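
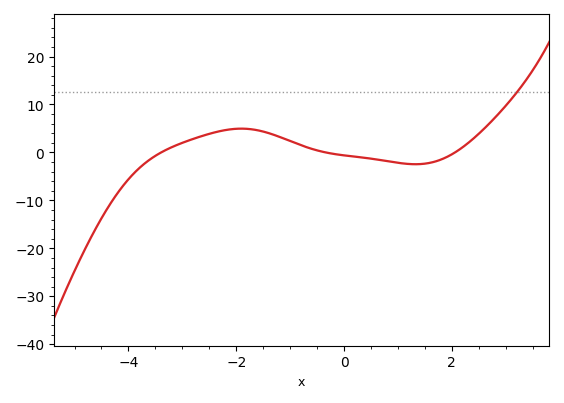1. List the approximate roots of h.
-3.39, -0.34, 2.06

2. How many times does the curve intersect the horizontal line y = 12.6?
1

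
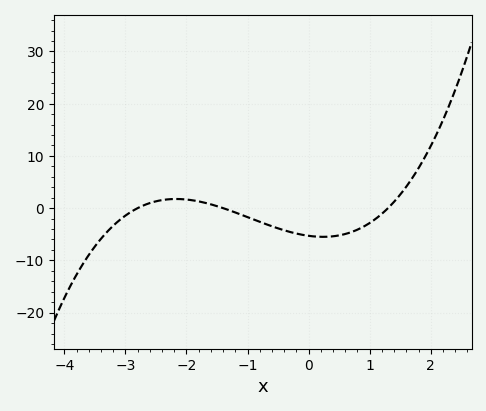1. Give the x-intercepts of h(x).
-2.8, -1.4, 1.3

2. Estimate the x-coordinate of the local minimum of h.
0.235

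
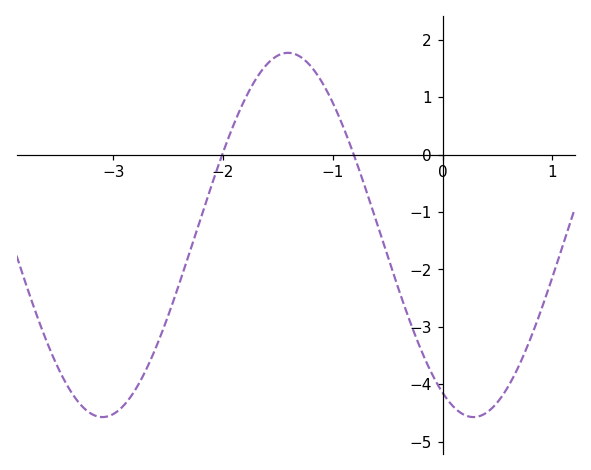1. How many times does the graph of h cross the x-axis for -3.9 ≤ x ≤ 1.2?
2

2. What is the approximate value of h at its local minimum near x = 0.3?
-4.6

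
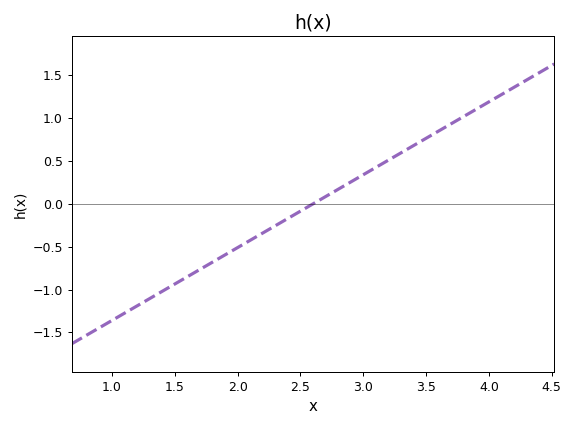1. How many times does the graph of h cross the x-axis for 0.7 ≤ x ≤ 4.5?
1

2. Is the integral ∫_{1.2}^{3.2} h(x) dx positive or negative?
negative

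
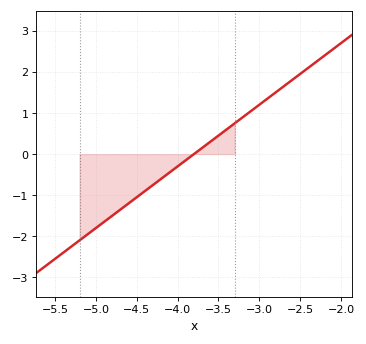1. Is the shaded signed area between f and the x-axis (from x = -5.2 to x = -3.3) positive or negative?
negative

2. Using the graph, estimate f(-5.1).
-2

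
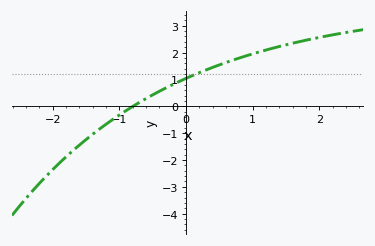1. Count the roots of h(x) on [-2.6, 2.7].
1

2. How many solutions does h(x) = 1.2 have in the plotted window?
1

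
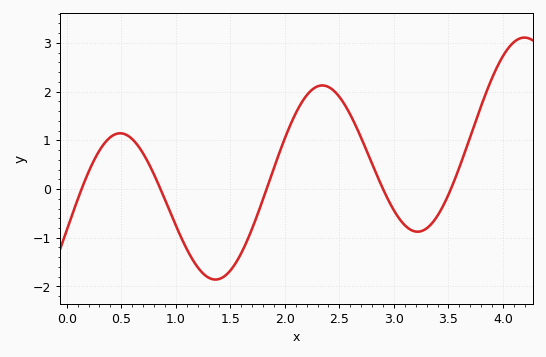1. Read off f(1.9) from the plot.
0.432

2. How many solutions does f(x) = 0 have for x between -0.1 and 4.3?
5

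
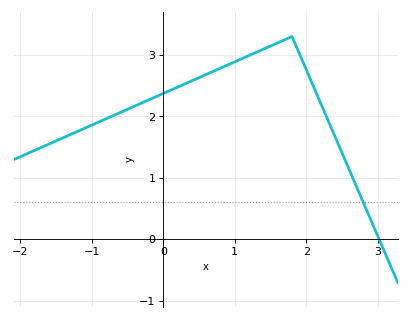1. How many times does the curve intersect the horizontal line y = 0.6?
1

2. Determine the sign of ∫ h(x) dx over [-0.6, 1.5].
positive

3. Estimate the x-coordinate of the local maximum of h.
1.8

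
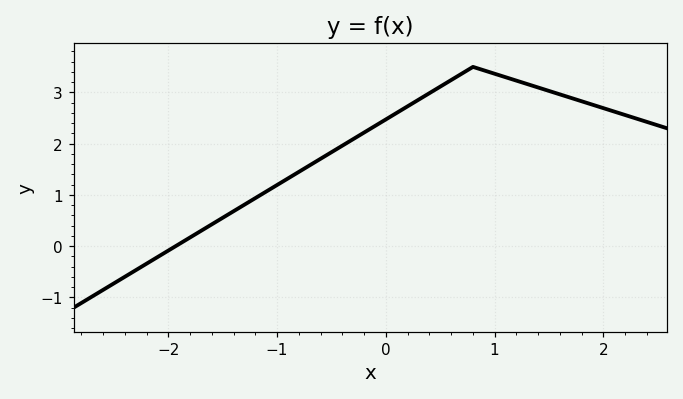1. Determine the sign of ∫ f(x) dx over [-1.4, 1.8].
positive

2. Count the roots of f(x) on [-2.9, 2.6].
1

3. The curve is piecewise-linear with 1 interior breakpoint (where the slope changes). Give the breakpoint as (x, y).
(0.8, 3.5)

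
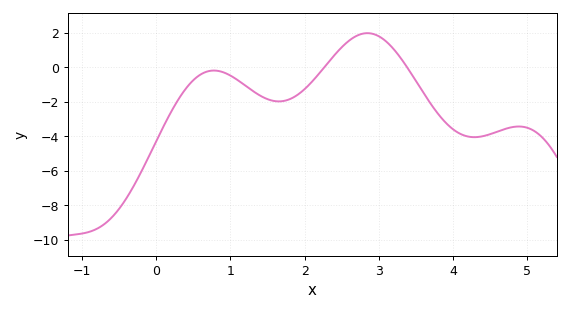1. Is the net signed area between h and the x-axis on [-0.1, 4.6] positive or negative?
negative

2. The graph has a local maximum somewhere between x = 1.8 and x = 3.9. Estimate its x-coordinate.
2.8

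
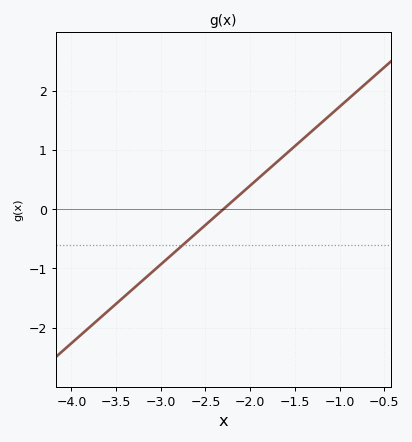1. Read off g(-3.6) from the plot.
-1.73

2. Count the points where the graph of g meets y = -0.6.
1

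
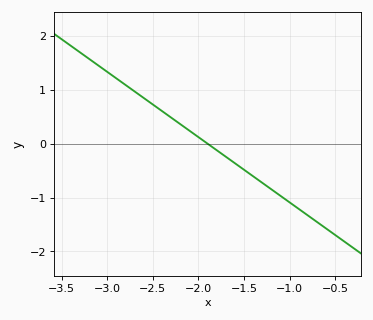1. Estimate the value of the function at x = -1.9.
0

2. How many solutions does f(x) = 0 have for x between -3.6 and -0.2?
1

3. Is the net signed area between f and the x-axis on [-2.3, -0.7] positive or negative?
negative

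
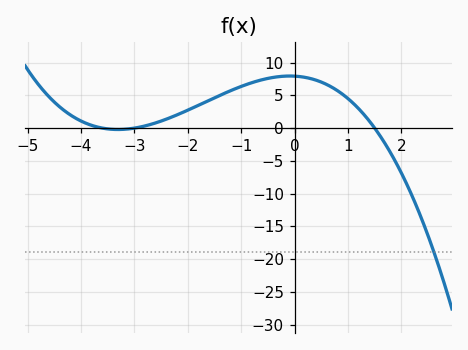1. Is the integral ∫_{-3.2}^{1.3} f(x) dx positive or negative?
positive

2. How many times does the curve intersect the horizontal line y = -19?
1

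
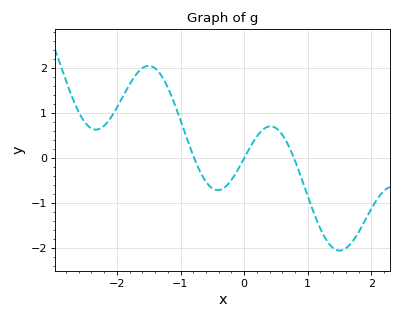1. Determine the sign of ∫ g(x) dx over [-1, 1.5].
negative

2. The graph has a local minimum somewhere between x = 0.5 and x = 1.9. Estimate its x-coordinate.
1.5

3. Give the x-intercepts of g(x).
-0.8, 0, 0.8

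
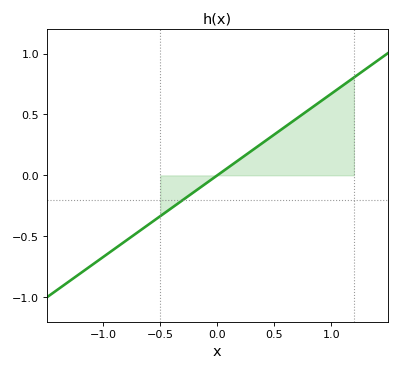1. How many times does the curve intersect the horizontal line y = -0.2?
1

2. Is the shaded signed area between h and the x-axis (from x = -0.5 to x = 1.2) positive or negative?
positive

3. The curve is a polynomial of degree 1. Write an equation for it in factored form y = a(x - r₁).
y = 0.67(x - 0)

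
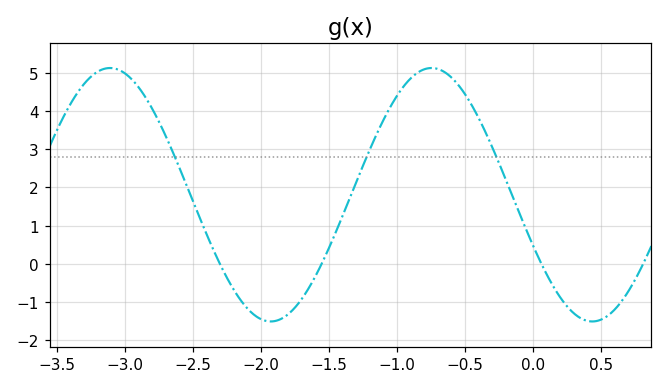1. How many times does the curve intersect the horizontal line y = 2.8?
3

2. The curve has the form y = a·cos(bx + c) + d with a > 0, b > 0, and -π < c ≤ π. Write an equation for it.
y = 3.32cos(2.7x + 2) + 1.81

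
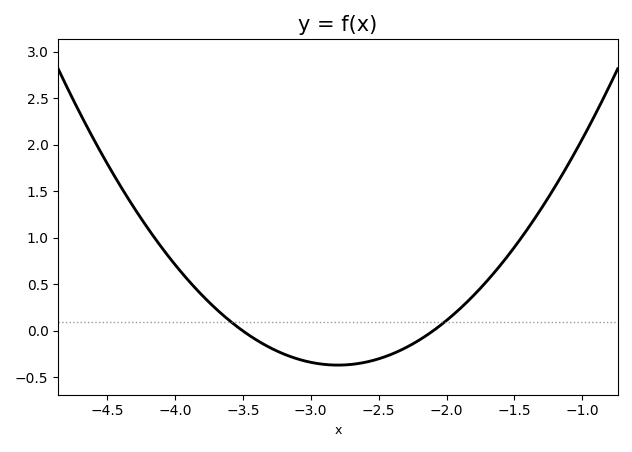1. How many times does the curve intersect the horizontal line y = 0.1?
2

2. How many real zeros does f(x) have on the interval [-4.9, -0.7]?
2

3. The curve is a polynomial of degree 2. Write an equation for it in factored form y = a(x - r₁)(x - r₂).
y = 0.75(x + 3.5)(x + 2.1)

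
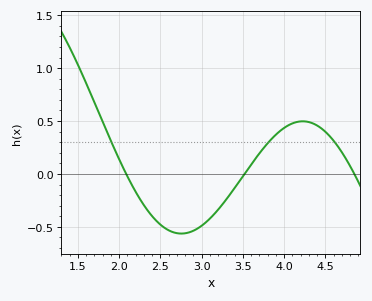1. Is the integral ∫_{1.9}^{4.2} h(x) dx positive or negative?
negative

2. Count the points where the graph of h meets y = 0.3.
3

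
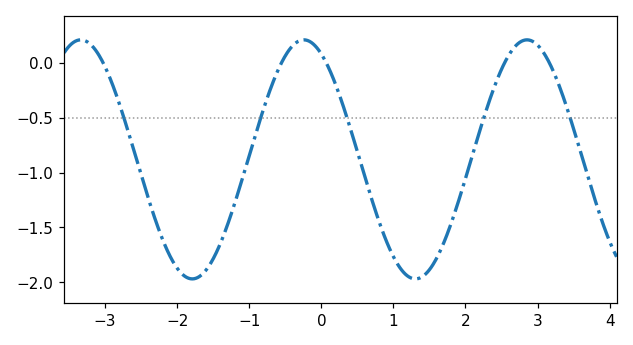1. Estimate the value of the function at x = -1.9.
-1.94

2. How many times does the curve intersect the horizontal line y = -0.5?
5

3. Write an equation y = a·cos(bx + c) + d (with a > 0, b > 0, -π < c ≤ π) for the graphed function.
y = 1.09cos(2.03x + 0.492) - 0.88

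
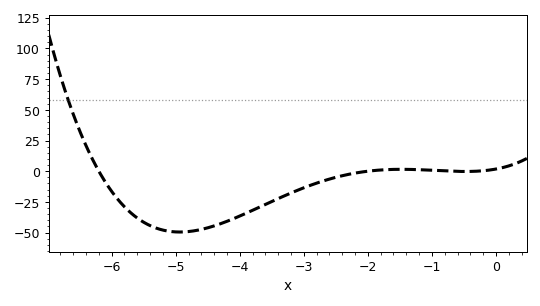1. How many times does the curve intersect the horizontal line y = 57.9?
1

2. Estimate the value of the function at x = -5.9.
-23.2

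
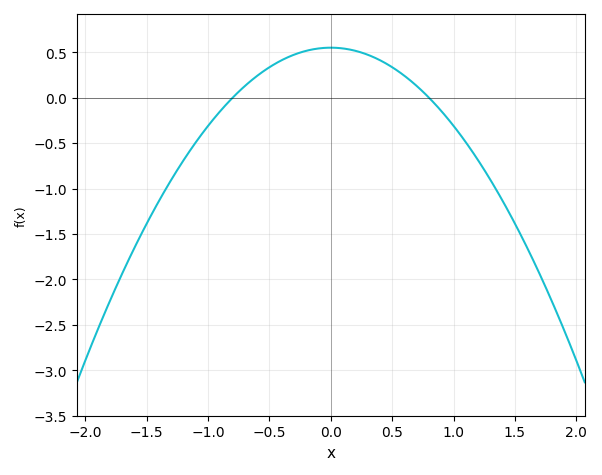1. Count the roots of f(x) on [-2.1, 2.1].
2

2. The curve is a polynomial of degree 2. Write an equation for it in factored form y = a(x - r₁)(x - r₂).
y = -0.86(x + 0.8)(x - 0.8)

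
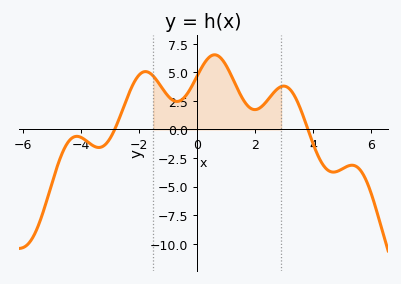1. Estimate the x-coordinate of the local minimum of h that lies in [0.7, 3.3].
2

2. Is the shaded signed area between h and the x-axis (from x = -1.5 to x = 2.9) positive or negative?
positive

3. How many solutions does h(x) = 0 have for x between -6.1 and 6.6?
2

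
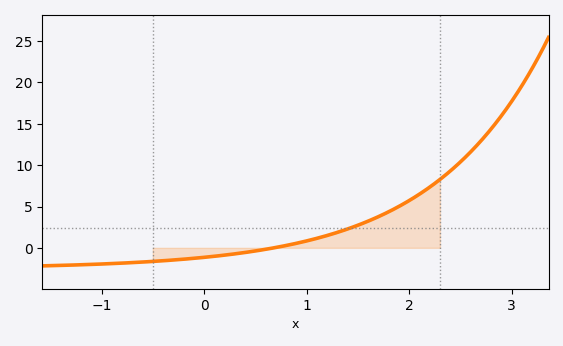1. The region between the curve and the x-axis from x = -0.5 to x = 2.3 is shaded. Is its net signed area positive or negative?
positive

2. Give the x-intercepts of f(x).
0.7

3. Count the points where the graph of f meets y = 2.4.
1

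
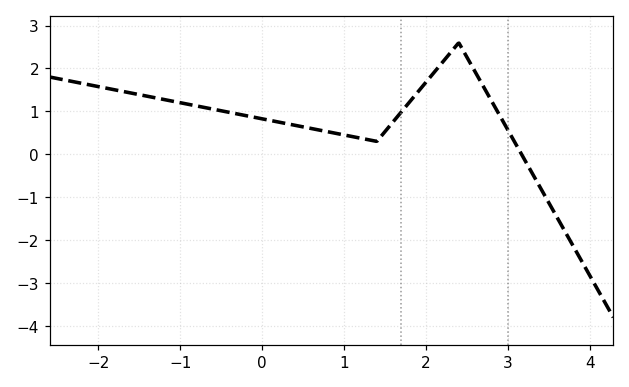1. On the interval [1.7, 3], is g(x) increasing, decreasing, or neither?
neither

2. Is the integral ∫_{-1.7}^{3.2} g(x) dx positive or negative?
positive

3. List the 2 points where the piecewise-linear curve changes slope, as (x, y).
(1.4, 0.3); (2.4, 2.6)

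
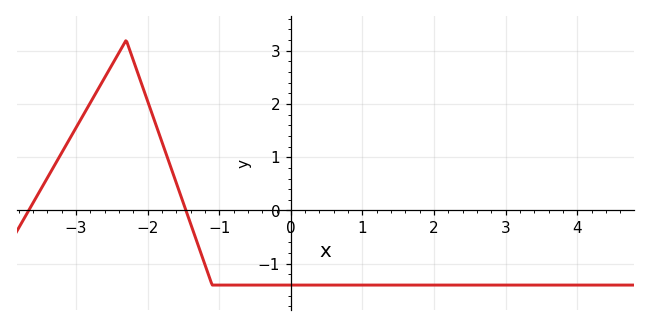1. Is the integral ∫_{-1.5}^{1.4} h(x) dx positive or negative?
negative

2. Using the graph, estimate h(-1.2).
-1.02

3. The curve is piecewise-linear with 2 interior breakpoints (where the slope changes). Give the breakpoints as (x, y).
(-2.3, 3.2); (-1.1, -1.4)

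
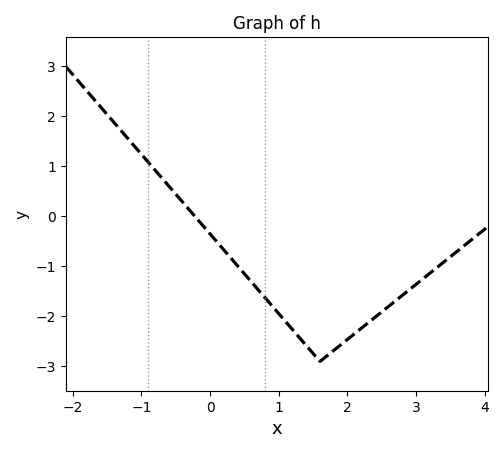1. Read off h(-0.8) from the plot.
0.9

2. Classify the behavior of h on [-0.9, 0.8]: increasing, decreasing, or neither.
decreasing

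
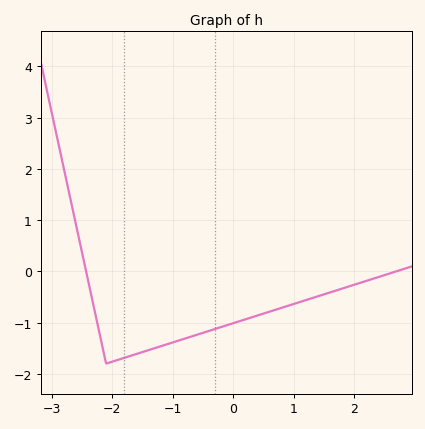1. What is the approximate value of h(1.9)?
-0.297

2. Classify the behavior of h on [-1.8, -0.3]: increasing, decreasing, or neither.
increasing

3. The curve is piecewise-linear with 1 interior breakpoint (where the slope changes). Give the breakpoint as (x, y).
(-2.1, -1.8)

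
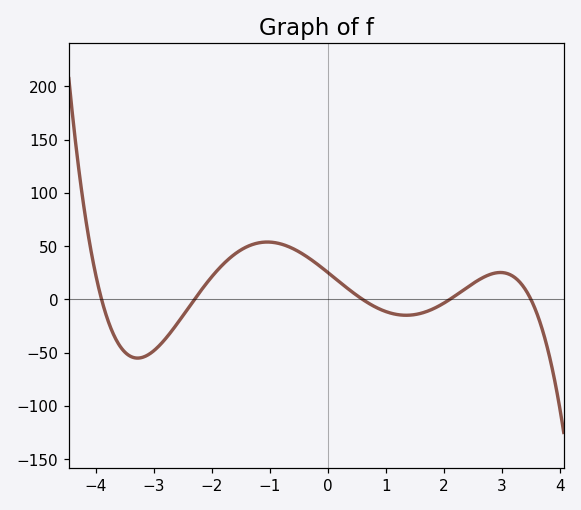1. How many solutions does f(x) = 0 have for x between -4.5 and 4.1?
5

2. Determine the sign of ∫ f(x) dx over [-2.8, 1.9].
positive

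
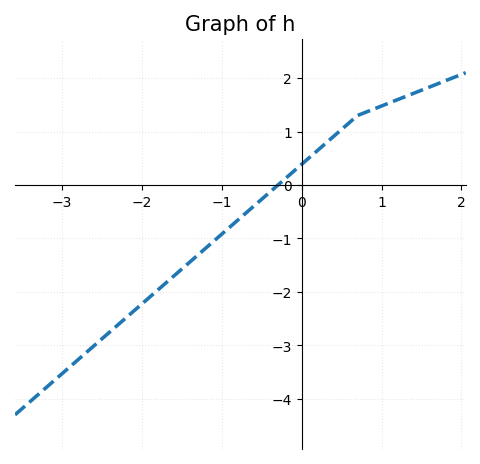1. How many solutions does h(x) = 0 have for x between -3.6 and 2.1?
1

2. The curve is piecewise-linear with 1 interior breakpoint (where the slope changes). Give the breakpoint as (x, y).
(0.7, 1.3)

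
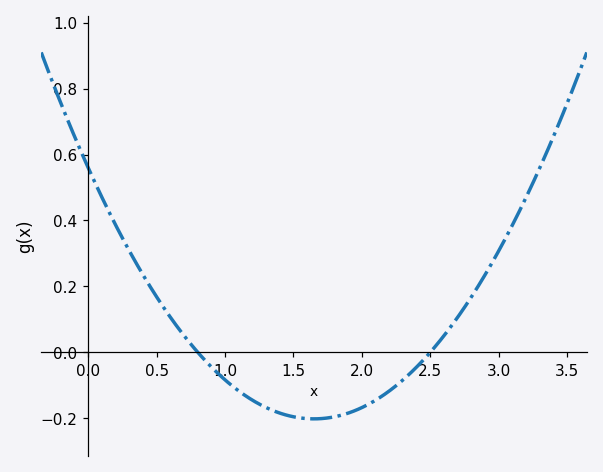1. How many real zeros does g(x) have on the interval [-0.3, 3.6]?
2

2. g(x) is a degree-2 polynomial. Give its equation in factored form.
y = 0.28(x - 0.8)(x - 2.5)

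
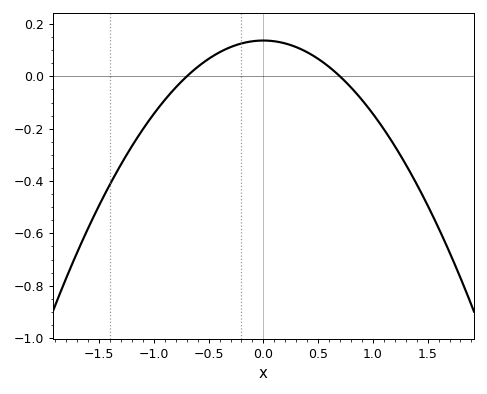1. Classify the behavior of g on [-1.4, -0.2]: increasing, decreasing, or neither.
increasing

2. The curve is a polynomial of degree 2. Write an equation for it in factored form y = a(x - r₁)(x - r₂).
y = -0.28(x + 0.7)(x - 0.7)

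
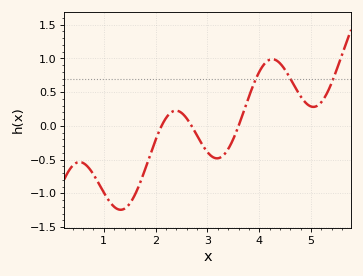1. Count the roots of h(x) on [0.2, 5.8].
3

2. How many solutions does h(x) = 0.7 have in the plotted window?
3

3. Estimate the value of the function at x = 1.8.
-0.65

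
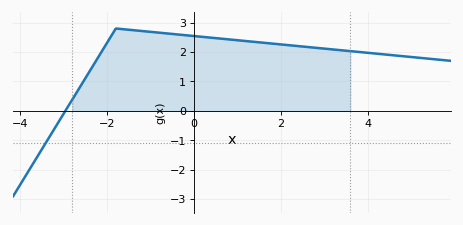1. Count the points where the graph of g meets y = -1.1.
1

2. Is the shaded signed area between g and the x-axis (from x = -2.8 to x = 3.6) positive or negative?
positive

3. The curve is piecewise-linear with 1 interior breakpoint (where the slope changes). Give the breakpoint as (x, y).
(-1.8, 2.8)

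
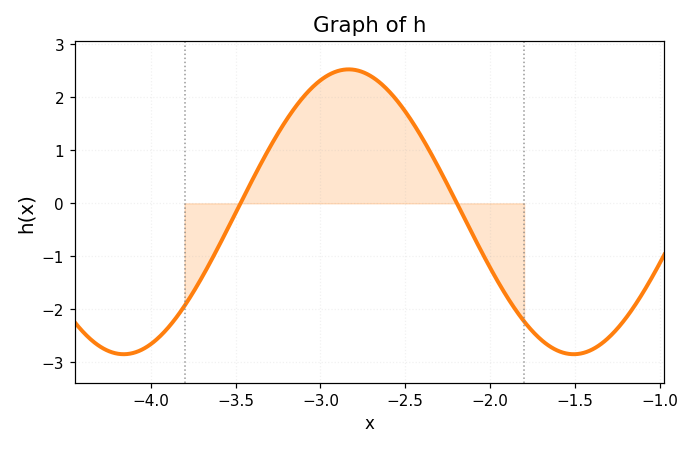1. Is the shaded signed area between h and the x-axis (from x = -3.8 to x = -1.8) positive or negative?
positive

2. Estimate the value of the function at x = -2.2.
0.028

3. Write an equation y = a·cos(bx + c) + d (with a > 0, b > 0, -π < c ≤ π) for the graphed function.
y = 2.69cos(2.37x + 0.432) - 0.16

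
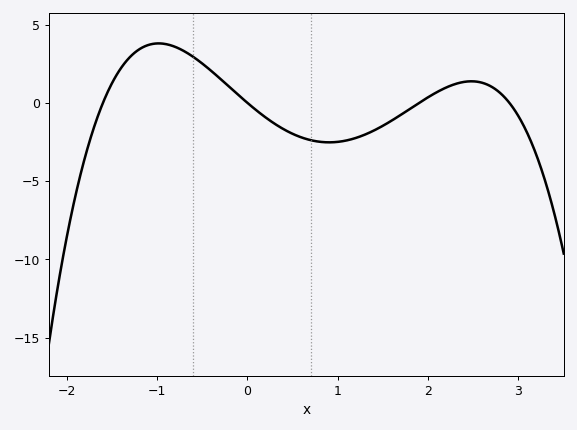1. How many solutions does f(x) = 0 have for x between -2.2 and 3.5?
4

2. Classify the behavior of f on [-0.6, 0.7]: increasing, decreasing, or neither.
decreasing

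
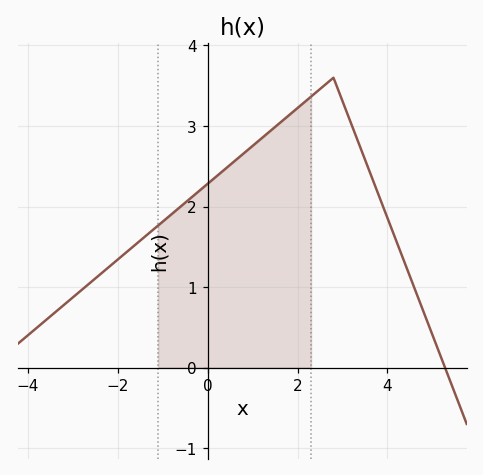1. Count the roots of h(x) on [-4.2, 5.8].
1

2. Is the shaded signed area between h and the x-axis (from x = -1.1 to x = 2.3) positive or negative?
positive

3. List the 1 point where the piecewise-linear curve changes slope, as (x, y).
(2.8, 3.6)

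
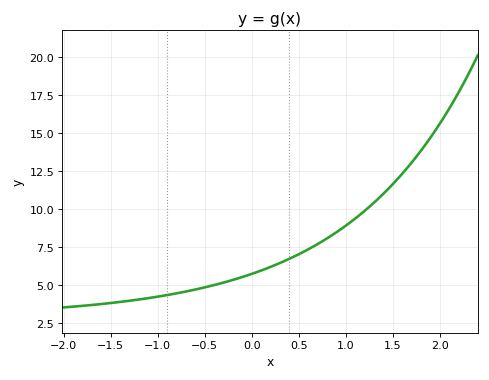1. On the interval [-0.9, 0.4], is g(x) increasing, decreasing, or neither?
increasing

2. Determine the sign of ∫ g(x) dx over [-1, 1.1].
positive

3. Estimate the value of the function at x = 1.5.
11.6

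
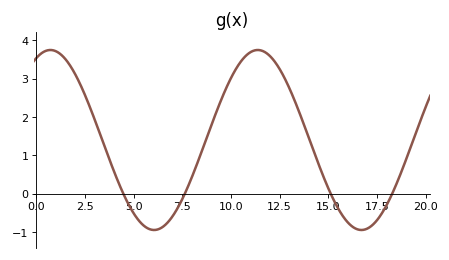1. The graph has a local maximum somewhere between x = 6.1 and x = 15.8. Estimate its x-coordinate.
11.5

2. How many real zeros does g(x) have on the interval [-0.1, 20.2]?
4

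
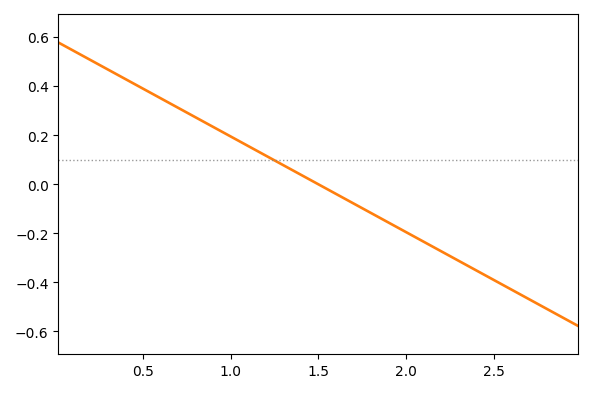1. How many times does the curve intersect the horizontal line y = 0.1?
1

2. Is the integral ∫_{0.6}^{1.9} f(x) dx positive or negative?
positive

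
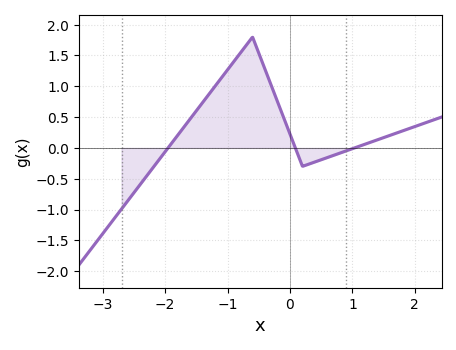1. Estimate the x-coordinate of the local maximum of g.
-0.601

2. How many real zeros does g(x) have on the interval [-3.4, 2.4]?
3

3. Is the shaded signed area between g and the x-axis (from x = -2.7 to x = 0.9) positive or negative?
positive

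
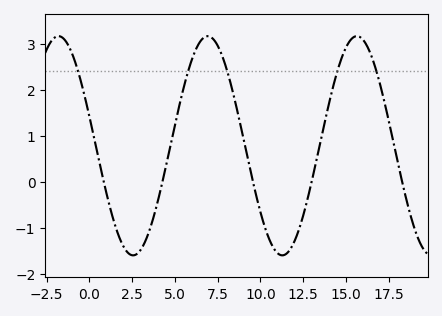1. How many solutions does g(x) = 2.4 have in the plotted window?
5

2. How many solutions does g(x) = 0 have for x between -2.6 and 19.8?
5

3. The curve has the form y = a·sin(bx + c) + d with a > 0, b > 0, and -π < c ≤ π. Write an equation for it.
y = 2.38sin(0.72x + 2.87) + 0.78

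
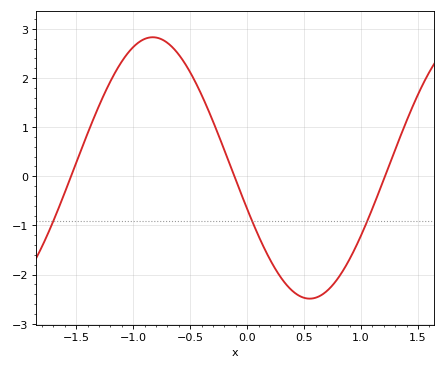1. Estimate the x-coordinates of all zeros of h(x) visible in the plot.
-1.55, -0.1, 1.2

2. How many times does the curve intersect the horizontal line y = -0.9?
3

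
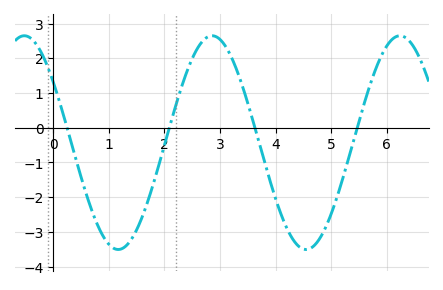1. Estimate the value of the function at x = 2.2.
0.6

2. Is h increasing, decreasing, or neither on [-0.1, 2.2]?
neither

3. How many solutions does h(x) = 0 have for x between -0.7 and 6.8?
4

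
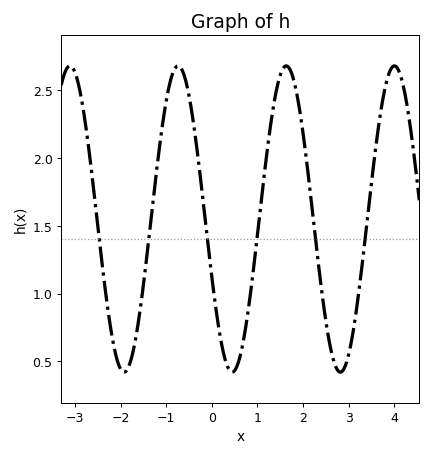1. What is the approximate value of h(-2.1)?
0.539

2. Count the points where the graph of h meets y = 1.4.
6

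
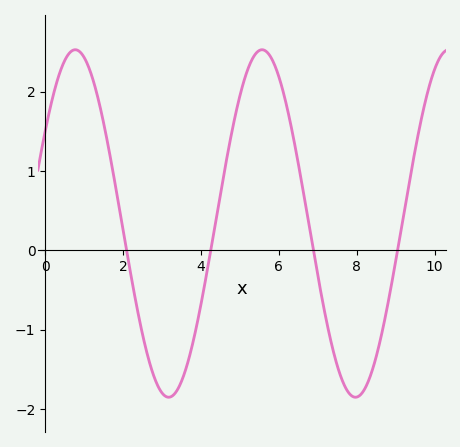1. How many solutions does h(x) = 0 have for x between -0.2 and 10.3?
4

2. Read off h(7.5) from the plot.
-1.46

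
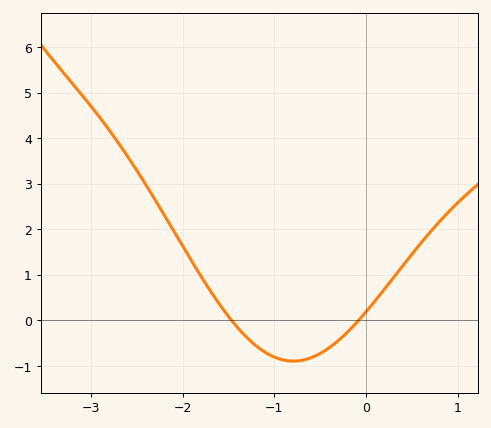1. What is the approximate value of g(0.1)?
0.432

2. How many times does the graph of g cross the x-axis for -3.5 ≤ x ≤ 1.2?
2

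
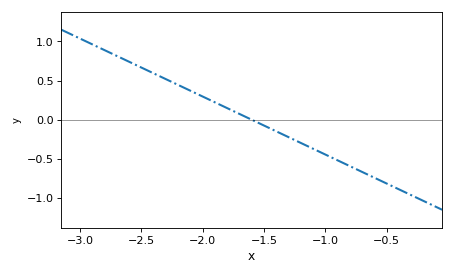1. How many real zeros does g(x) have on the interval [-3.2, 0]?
1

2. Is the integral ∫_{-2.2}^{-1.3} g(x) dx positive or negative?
positive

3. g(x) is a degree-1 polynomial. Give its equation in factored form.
y = -0.74(x + 1.6)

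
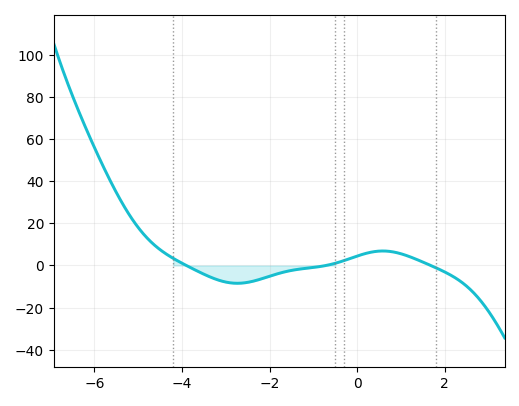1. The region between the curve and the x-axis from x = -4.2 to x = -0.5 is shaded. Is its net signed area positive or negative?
negative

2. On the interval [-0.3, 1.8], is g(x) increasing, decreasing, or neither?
neither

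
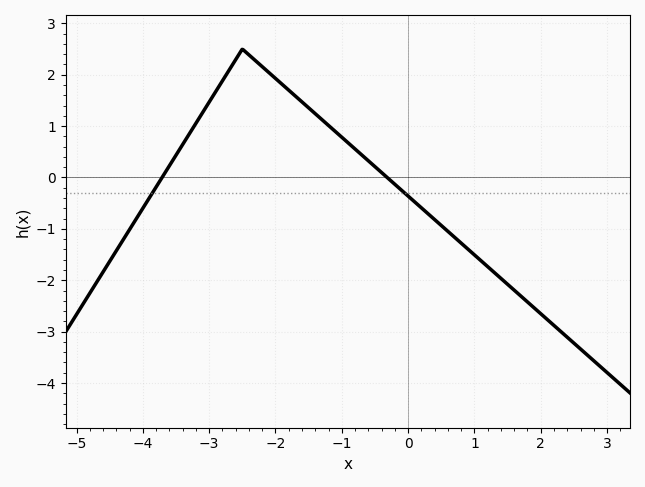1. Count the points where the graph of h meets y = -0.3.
2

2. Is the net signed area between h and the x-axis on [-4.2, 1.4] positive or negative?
positive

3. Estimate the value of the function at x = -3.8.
-0.2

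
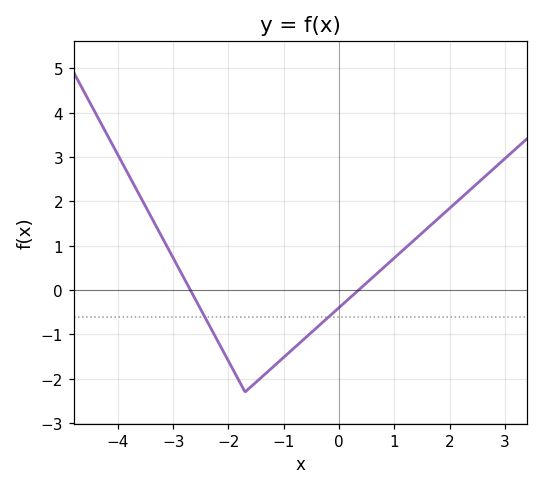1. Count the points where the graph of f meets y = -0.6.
2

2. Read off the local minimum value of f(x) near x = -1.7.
-2.3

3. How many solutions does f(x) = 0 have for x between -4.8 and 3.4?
2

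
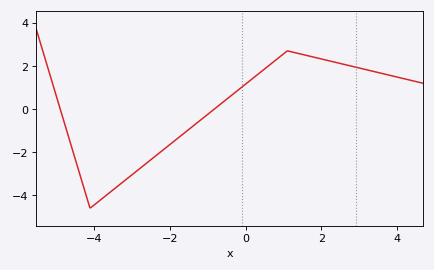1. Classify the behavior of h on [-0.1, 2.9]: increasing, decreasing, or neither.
neither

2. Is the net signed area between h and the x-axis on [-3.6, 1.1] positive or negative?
negative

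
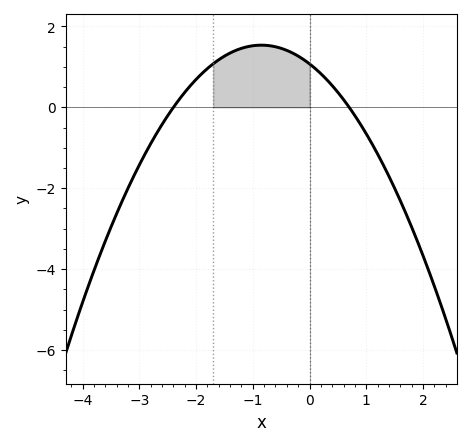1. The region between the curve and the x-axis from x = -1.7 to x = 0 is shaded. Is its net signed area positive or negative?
positive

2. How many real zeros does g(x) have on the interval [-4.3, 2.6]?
2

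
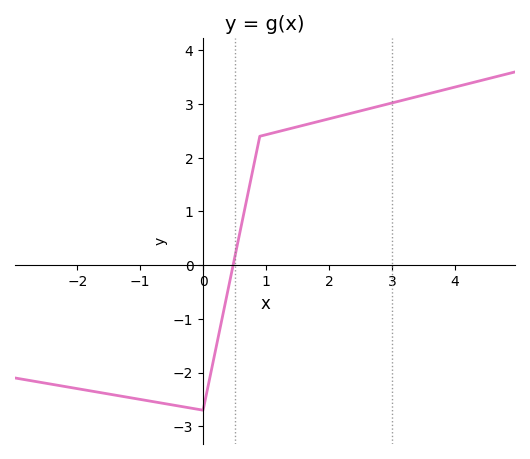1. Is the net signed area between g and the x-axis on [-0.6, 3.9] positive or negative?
positive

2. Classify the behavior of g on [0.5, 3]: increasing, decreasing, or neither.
increasing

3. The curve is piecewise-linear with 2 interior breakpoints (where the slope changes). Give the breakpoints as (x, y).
(0, -2.7); (0.9, 2.4)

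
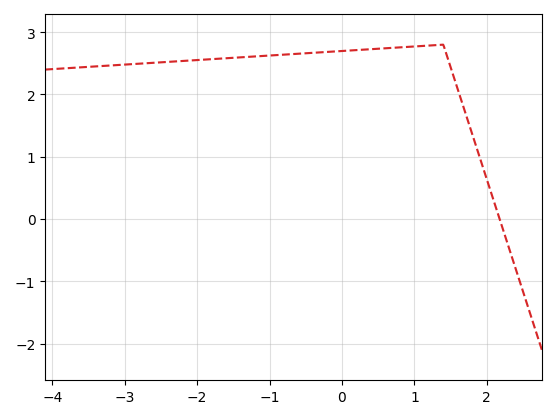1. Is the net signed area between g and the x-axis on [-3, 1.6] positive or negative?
positive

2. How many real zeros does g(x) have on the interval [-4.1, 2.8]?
1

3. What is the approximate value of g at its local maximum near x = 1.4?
2.8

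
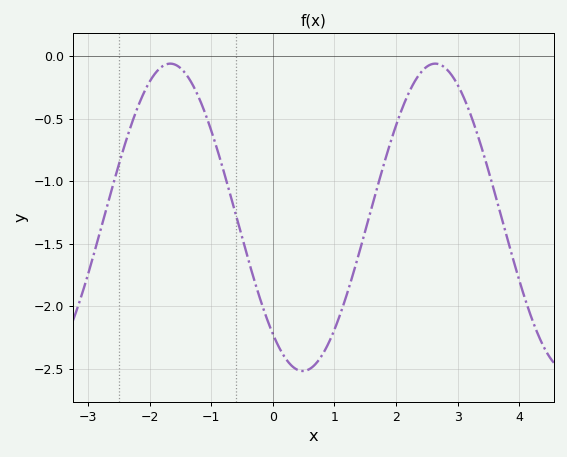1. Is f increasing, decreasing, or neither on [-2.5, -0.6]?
neither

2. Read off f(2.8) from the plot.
-0.094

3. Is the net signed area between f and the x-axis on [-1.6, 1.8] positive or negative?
negative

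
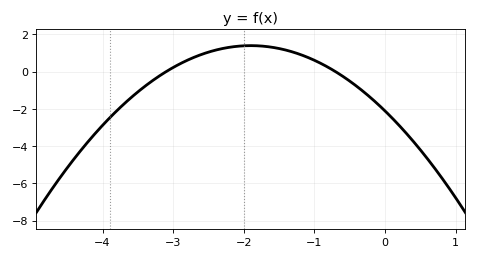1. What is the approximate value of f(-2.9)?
0.427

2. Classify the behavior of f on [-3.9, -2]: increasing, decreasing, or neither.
increasing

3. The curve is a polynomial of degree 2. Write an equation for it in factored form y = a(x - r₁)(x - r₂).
y = -0.97(x + 3.1)(x + 0.7)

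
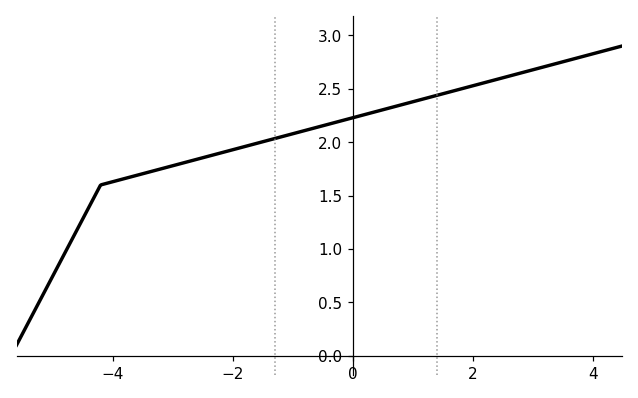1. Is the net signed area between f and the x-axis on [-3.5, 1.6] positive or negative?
positive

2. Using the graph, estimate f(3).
2.68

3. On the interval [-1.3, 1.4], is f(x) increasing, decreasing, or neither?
increasing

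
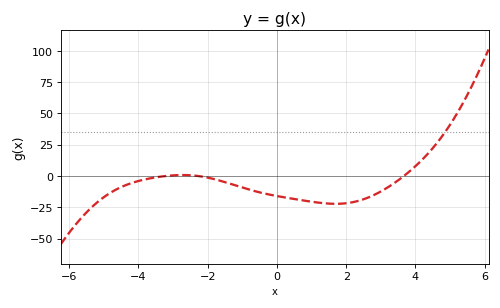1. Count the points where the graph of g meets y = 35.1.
1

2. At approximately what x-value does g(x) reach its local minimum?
1.7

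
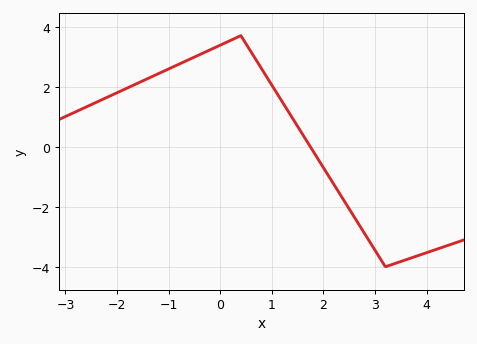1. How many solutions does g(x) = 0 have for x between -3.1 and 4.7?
1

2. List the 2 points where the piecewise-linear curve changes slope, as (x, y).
(0.4, 3.7); (3.2, -4)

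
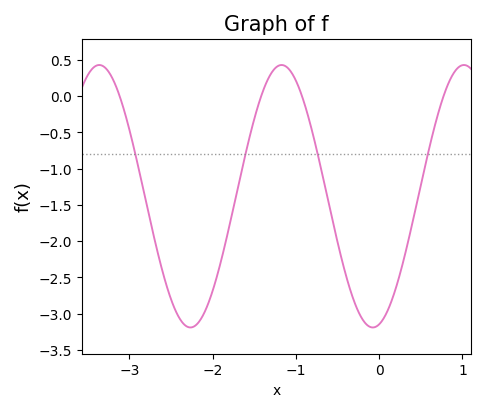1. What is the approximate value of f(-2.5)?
-2.8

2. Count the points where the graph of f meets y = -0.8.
4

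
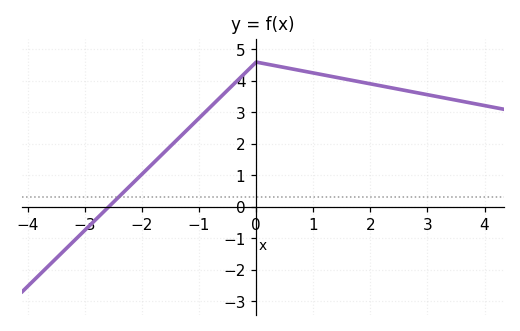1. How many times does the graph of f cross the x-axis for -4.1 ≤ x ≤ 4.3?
1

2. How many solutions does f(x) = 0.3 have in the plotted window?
1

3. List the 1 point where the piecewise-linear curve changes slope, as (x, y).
(0, 4.6)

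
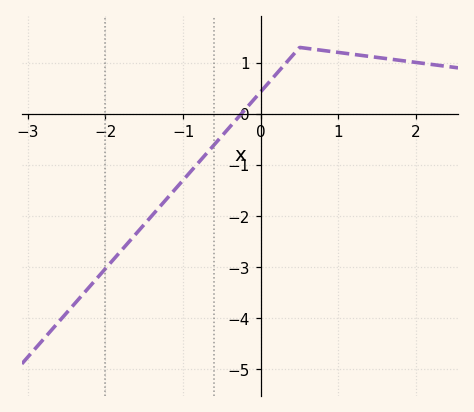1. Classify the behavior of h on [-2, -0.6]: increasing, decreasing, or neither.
increasing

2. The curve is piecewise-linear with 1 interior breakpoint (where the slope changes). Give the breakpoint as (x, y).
(0.5, 1.3)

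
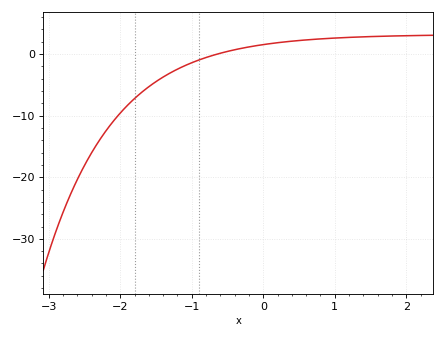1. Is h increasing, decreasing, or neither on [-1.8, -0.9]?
increasing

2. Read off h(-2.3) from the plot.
-14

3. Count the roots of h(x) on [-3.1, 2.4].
1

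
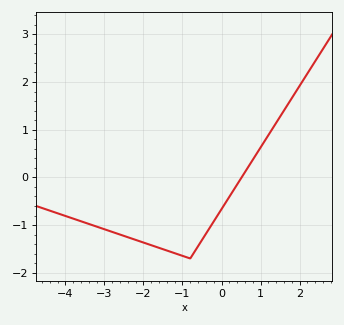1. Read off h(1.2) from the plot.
0.886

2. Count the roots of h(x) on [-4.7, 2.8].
1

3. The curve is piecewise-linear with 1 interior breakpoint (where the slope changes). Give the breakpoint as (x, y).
(-0.8, -1.7)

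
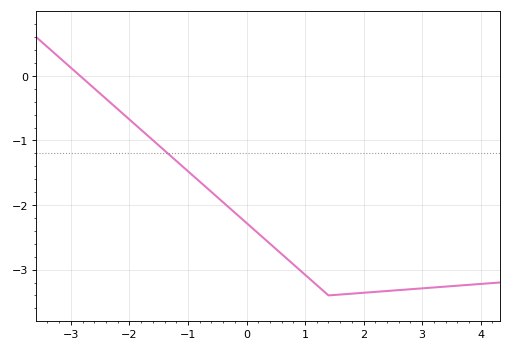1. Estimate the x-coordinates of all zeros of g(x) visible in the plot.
-2.84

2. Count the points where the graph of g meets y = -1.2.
1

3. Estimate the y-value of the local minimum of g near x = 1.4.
-3.4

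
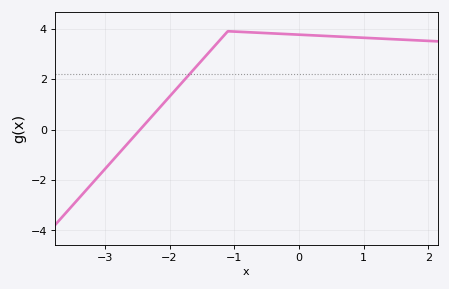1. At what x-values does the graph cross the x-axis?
-2.5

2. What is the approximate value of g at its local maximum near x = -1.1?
3.8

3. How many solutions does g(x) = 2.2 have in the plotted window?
1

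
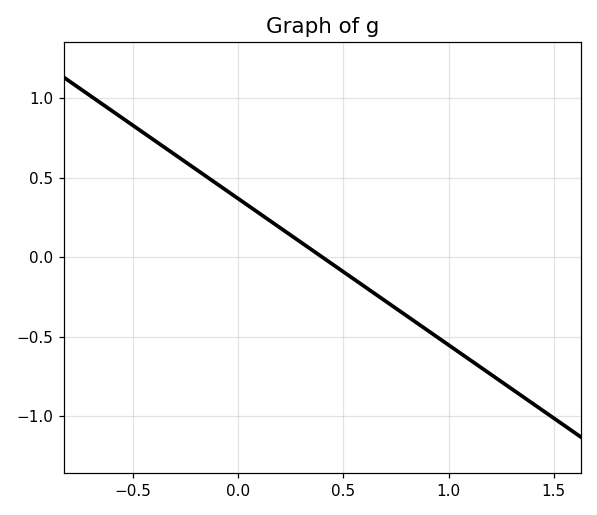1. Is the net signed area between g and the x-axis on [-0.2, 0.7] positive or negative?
positive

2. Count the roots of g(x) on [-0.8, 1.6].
1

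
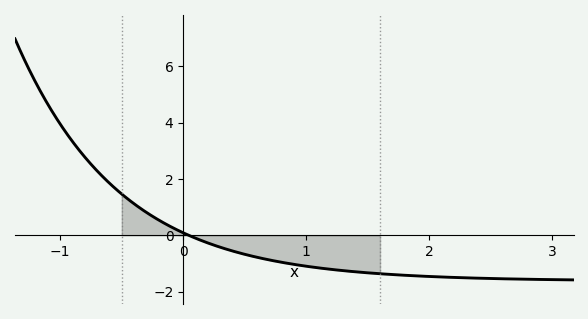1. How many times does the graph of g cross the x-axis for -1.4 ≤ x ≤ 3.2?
1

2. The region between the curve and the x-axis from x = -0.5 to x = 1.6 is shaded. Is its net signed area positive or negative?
negative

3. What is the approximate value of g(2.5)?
-1.6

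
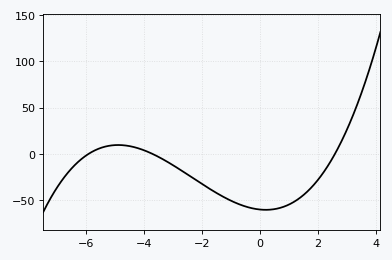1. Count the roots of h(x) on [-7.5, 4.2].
3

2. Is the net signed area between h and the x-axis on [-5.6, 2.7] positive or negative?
negative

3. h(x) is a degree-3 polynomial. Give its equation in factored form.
y = 1.06(x + 5.9)(x + 3.7)(x - 2.6)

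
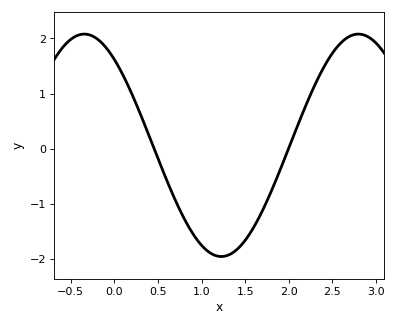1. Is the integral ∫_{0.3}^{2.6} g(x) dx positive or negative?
negative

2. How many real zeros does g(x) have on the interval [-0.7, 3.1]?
2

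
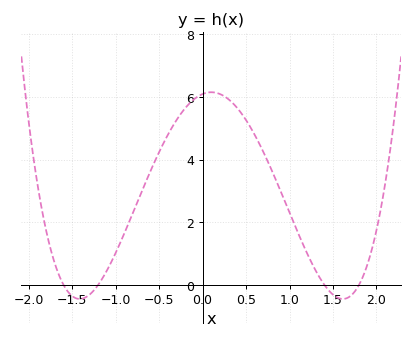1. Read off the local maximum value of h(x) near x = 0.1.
6.2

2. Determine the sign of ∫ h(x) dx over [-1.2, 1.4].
positive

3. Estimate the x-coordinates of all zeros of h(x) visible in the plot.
-1.6, -1.2, 1.4, 1.8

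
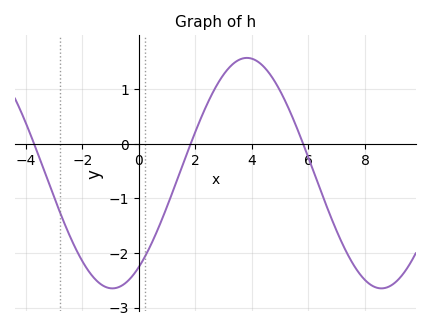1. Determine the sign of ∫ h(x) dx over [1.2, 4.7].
positive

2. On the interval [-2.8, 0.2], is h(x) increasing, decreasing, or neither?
neither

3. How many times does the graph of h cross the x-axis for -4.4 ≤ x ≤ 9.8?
3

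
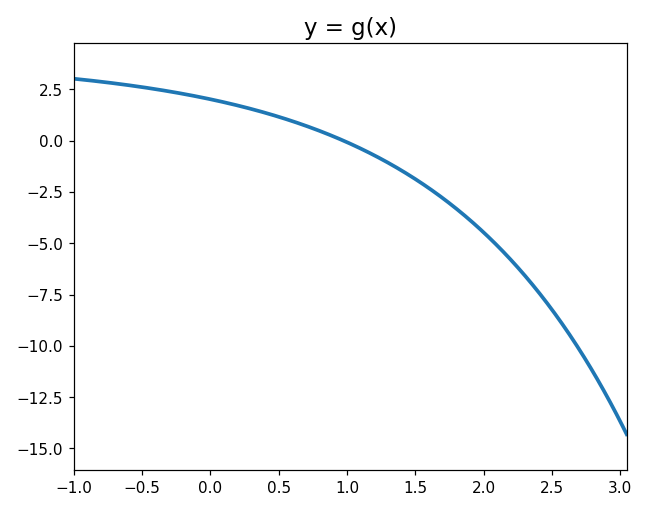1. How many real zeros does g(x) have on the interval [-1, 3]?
1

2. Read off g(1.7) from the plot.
-2.8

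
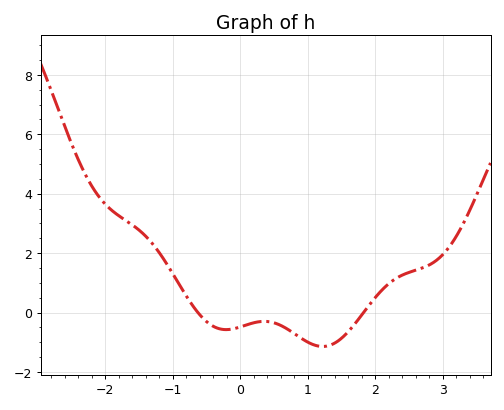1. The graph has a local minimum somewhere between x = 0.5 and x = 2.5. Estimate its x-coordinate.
1.2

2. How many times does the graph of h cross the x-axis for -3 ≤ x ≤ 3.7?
2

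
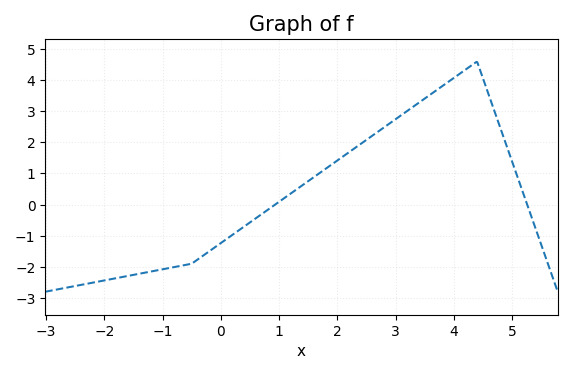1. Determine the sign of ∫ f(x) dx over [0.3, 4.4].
positive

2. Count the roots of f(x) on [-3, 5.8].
2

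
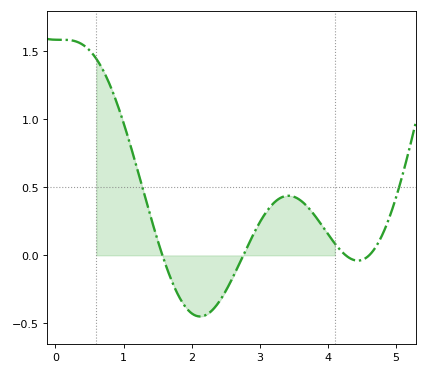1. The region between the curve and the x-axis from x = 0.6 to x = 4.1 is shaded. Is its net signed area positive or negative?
positive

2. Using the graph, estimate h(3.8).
0.3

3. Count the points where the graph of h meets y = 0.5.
2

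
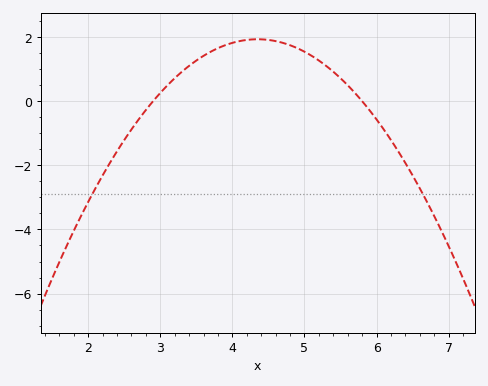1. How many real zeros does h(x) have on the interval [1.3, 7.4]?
2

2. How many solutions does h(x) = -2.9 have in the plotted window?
2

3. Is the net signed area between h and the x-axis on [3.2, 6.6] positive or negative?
positive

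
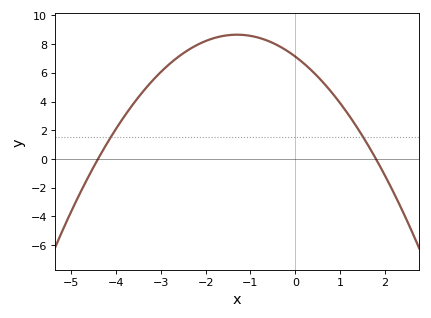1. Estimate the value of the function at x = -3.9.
2.6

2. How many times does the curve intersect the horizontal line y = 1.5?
2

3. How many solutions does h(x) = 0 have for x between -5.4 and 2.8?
2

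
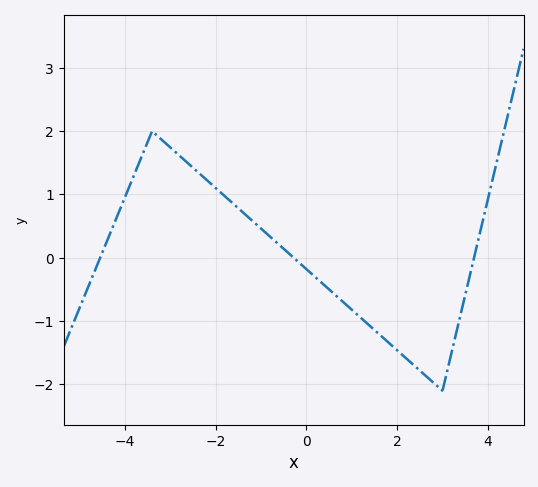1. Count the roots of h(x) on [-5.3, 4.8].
3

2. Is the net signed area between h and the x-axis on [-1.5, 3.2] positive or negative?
negative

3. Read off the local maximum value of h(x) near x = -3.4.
2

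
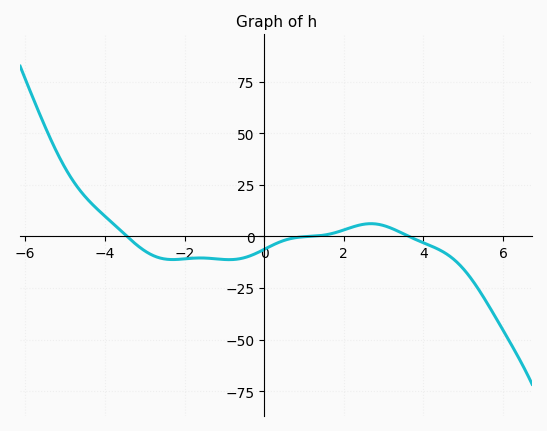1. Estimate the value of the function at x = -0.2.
-8.18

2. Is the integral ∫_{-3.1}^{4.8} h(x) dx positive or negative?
negative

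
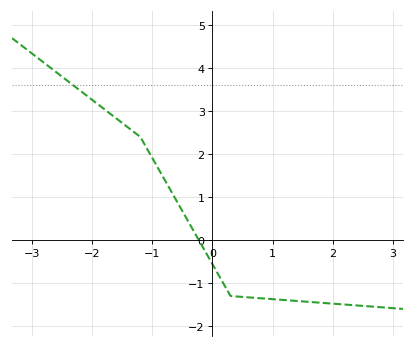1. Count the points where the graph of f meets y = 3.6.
1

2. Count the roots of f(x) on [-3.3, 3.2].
1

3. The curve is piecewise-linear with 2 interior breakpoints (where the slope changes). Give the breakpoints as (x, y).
(-1.2, 2.4); (0.3, -1.3)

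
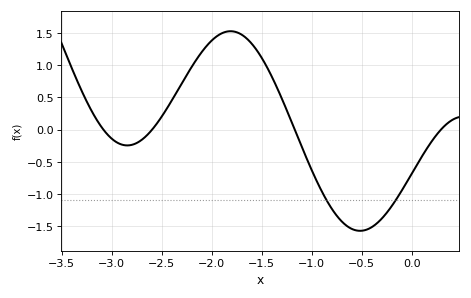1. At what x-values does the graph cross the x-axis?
-3.08, -2.6, -1.17, 0.292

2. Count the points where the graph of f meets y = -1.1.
2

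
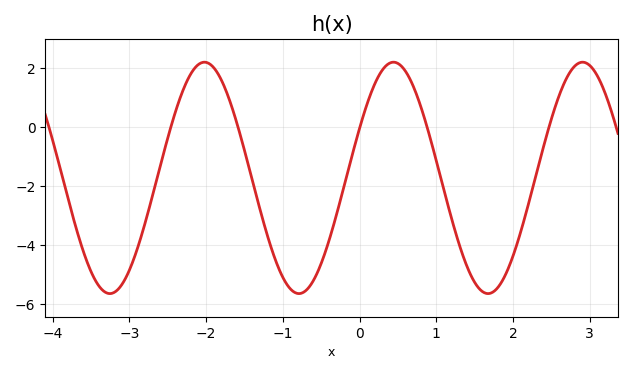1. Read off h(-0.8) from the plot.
-5.64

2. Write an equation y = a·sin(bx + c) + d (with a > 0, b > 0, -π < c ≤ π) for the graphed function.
y = 3.92sin(2.55x + 0.442) - 1.72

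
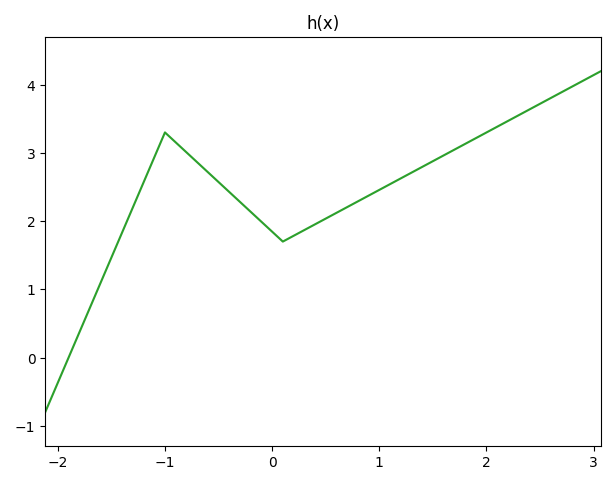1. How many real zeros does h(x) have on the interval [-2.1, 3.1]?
1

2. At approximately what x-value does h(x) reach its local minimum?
0.101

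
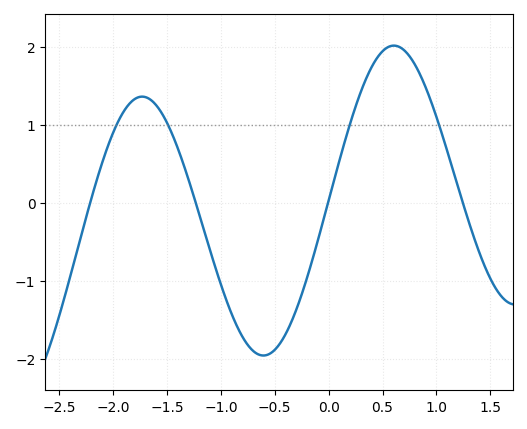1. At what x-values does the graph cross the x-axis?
-2.2, -1.2, 0, 1.2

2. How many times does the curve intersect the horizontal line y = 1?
4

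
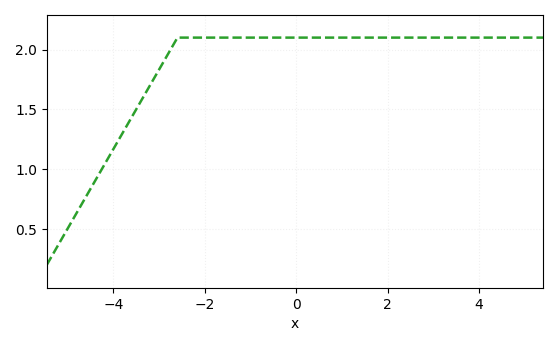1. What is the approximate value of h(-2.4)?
2.1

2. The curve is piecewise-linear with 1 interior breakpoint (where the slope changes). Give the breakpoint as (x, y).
(-2.6, 2.1)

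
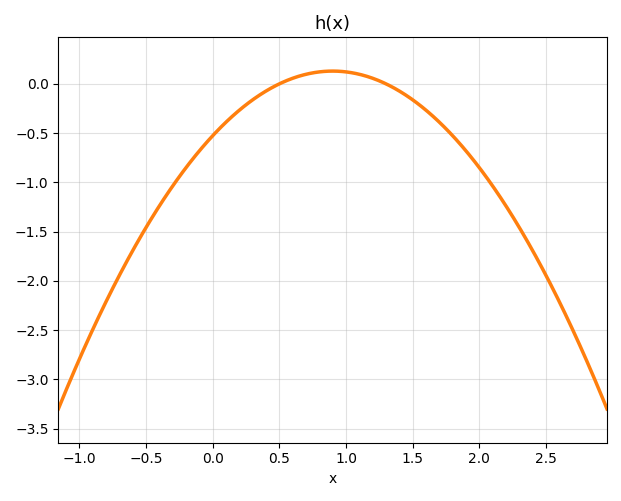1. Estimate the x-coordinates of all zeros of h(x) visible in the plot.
0.5, 1.3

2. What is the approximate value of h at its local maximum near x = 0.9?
0.15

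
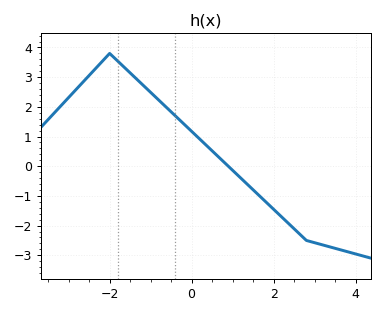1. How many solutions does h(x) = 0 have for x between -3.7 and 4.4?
1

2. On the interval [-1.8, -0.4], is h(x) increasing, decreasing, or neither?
decreasing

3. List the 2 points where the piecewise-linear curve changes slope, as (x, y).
(-2, 3.8); (2.8, -2.5)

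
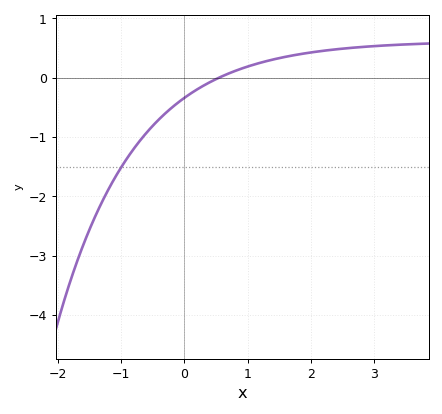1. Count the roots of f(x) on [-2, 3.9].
1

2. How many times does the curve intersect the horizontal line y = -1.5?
1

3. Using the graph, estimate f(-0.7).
-1.06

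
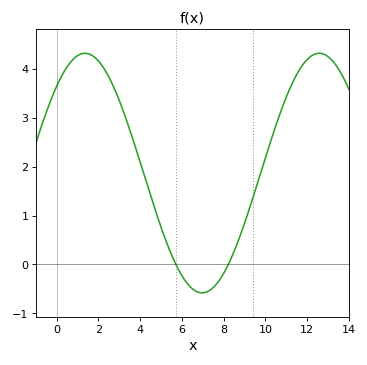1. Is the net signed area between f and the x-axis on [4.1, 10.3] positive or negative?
positive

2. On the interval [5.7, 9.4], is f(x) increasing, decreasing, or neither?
neither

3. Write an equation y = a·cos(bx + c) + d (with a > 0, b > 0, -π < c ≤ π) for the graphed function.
y = 2.45cos(0.56x - 0.76) + 1.87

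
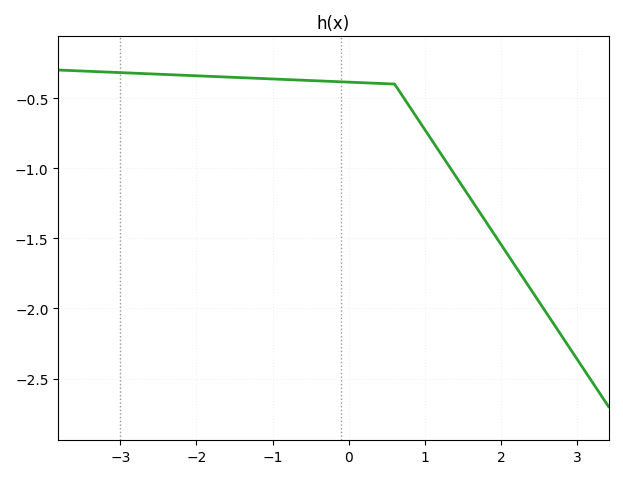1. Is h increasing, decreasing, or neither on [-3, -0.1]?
decreasing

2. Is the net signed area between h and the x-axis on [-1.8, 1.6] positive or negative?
negative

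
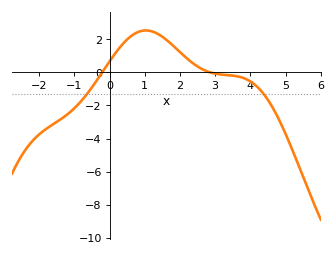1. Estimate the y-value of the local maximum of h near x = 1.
2.52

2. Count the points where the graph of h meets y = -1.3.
2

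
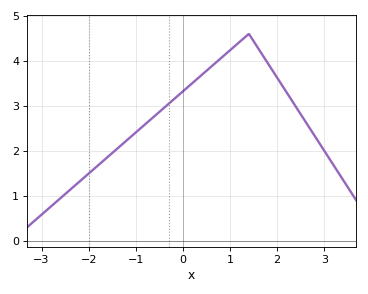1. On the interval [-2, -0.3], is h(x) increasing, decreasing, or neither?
increasing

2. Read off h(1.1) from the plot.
4.33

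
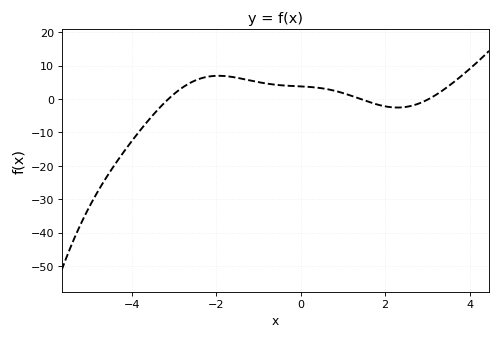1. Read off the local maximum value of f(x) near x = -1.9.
7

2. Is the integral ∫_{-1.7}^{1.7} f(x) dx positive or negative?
positive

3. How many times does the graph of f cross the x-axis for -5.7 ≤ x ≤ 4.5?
3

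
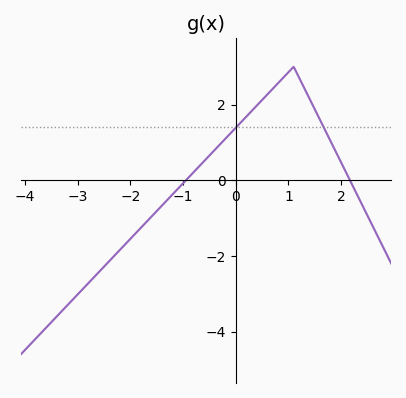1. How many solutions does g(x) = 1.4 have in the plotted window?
2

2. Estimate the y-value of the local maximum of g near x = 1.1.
3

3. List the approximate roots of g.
-0.945, 2.17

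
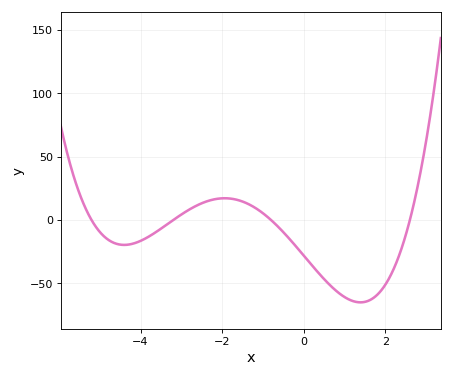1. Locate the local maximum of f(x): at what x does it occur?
-1.94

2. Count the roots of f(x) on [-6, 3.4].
4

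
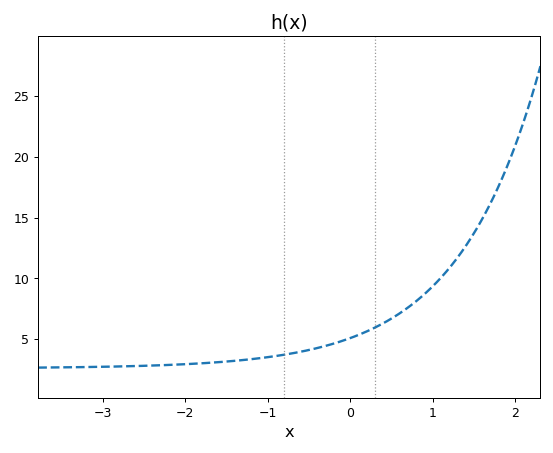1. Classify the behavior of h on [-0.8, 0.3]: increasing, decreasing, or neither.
increasing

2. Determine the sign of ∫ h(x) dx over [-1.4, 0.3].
positive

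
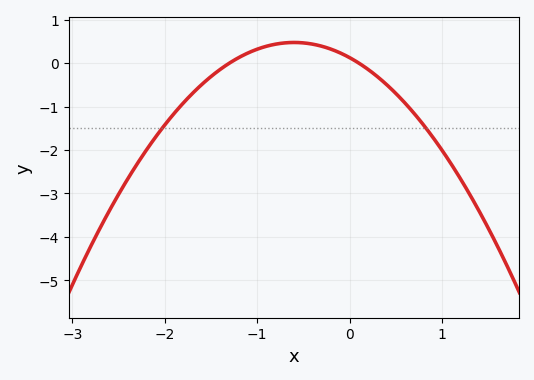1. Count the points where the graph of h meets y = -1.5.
2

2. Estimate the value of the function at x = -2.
-1.4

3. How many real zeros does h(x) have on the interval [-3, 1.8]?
2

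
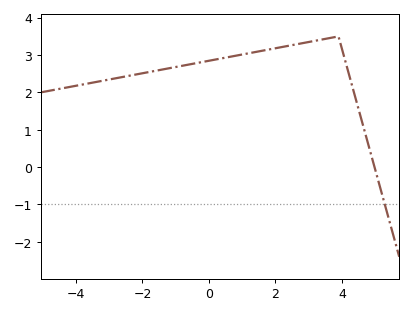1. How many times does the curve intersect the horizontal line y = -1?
1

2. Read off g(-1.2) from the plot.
2.65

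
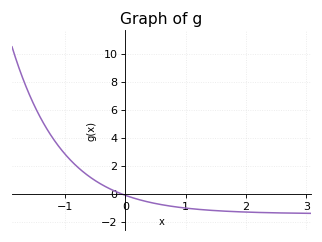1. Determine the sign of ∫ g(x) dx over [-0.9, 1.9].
negative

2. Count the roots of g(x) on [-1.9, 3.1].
1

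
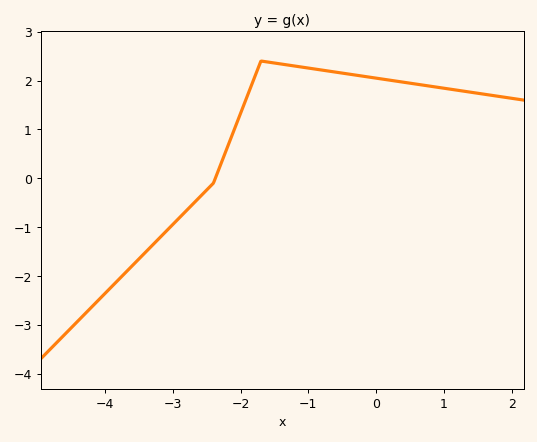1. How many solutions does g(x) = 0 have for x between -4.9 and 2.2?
1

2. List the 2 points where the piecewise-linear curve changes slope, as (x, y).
(-2.4, -0.1); (-1.7, 2.4)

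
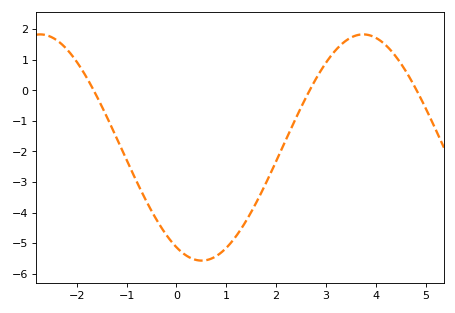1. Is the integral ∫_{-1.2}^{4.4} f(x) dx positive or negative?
negative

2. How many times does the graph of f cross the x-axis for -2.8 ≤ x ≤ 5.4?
3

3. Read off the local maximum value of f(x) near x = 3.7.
1.8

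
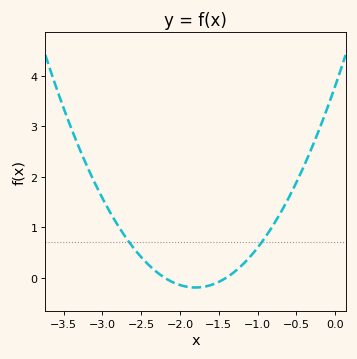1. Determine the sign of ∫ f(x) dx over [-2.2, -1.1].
negative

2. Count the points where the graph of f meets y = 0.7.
2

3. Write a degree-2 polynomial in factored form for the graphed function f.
y = 1.23(x + 2.2)(x + 1.4)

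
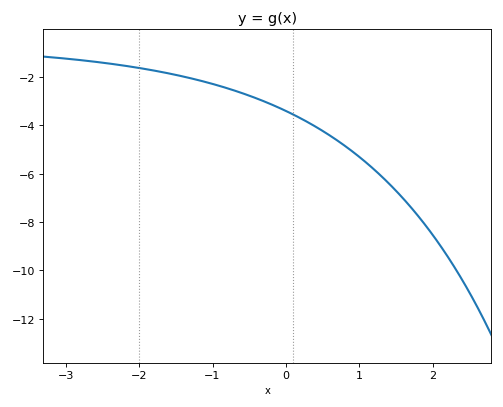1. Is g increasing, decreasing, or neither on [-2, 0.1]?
decreasing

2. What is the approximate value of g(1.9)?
-8.2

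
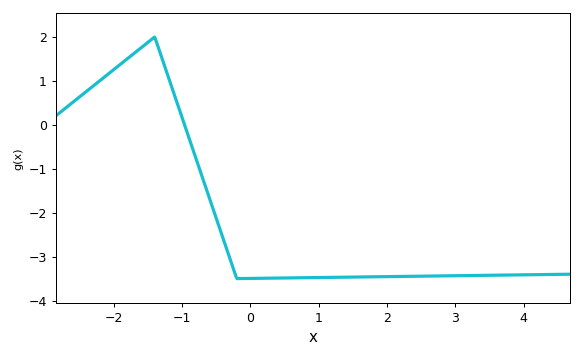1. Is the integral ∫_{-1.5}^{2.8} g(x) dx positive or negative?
negative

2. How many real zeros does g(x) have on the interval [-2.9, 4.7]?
1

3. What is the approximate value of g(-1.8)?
1.5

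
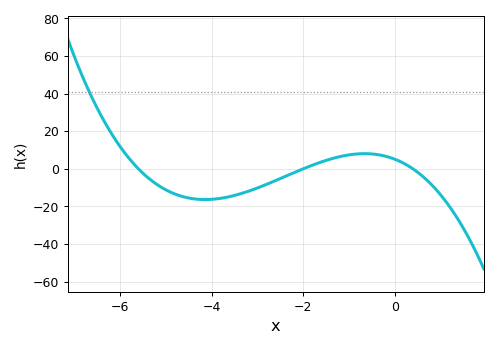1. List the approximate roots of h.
-5.6, -2, 0.4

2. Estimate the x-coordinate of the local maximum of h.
-0.6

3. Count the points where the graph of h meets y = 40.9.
1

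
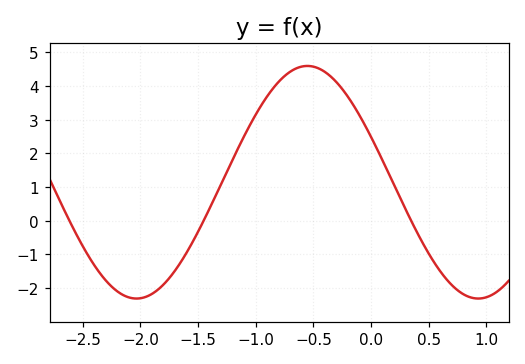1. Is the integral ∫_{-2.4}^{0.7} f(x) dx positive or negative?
positive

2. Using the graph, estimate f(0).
2.5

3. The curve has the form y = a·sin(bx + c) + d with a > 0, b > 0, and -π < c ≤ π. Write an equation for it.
y = 3.45sin(2.1x + 2.7) + 1.14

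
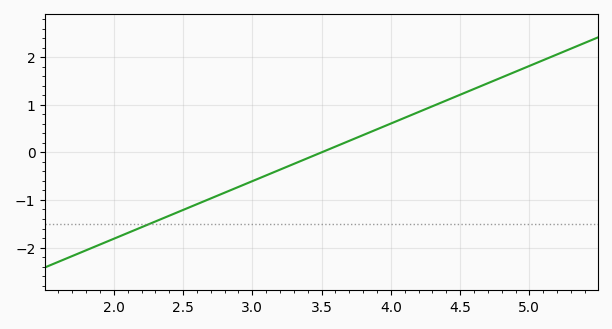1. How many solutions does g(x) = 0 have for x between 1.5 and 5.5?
1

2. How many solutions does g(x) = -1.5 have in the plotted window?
1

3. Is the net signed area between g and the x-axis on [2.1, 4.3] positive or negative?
negative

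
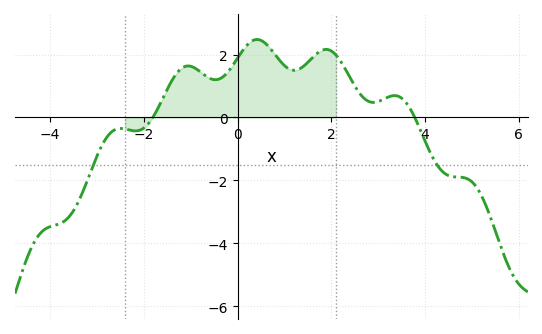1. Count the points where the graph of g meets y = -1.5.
2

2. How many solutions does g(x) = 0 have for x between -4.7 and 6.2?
2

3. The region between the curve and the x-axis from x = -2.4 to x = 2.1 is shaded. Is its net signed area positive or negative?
positive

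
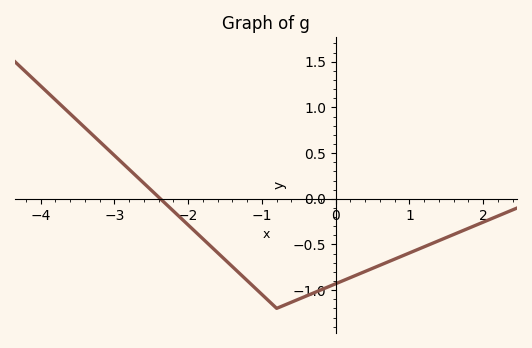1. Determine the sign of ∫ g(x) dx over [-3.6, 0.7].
negative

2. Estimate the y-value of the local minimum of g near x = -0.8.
-1.2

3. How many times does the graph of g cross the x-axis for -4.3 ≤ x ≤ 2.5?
1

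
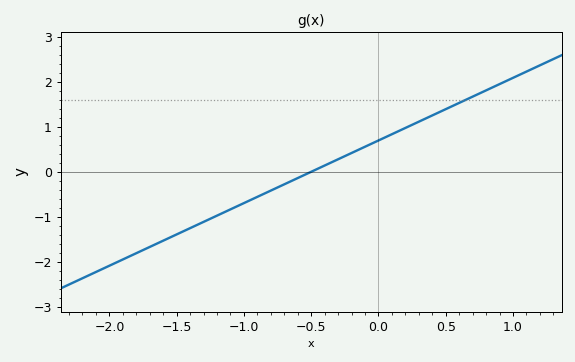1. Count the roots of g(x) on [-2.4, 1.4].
1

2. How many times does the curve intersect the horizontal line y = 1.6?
1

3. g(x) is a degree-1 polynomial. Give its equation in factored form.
y = 1.39(x + 0.5)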